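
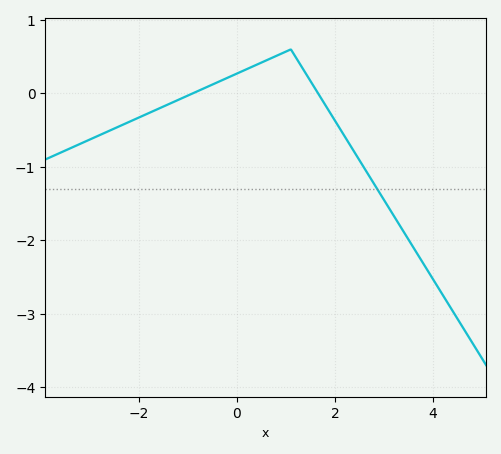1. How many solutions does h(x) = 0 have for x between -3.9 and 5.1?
2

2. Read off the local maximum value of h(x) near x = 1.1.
0.6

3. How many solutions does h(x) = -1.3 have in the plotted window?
1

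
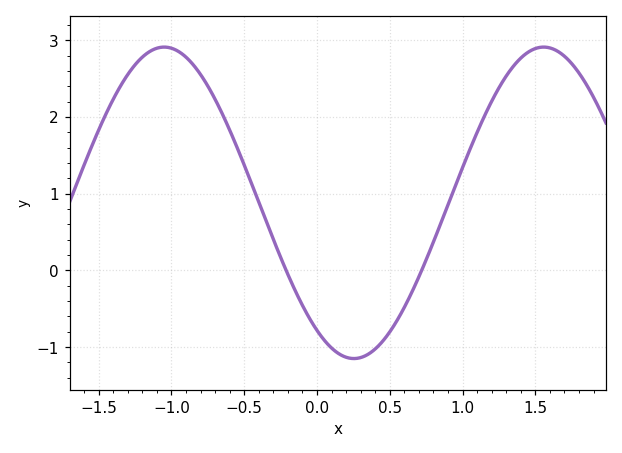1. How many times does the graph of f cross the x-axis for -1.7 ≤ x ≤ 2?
2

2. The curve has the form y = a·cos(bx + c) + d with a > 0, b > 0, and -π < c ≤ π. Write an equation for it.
y = 2.03cos(2.41x + 2.53) + 0.88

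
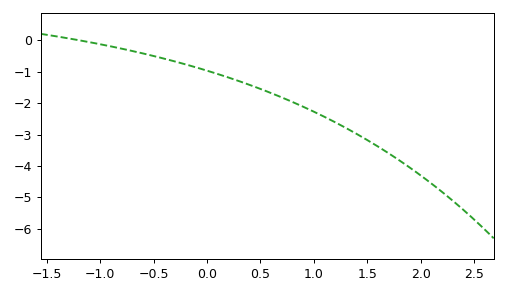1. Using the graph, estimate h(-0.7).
-0.3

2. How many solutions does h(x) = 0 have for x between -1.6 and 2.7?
1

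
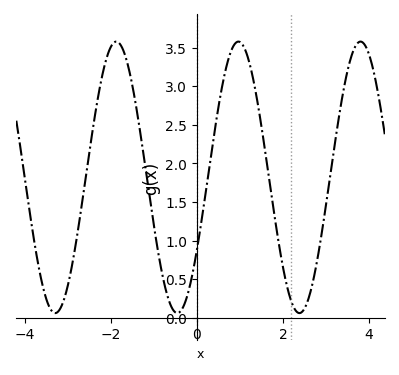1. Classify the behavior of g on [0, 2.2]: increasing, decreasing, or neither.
neither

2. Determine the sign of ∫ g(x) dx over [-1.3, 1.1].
positive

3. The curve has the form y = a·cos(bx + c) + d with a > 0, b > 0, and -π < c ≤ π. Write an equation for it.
y = 1.76cos(2.21x - 2.13) + 1.82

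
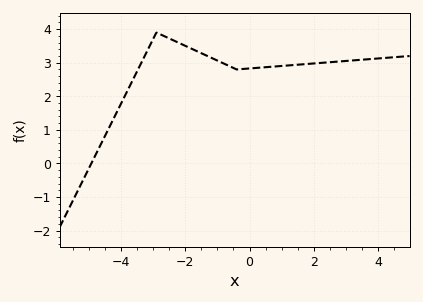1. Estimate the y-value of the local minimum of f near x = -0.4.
2.8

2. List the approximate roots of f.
-4.93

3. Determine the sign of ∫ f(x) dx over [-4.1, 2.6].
positive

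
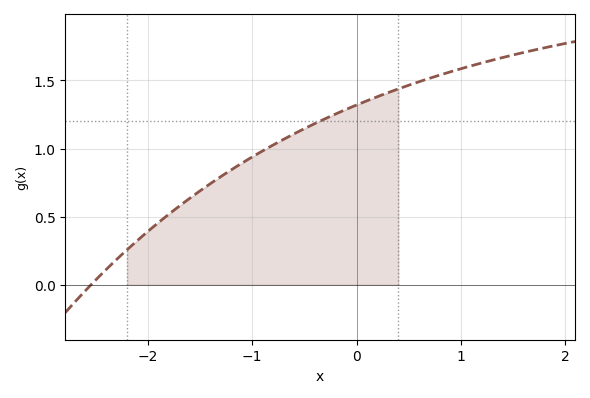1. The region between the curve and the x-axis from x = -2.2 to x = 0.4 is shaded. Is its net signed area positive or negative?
positive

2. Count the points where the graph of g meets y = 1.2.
1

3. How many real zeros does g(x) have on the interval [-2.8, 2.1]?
1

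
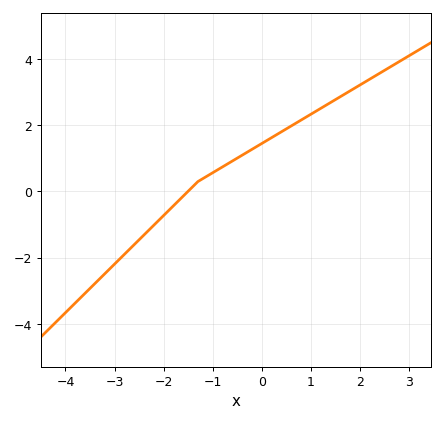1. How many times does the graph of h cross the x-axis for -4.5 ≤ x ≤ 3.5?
1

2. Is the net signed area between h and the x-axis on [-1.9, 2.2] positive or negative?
positive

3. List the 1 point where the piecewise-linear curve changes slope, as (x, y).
(-1.3, 0.3)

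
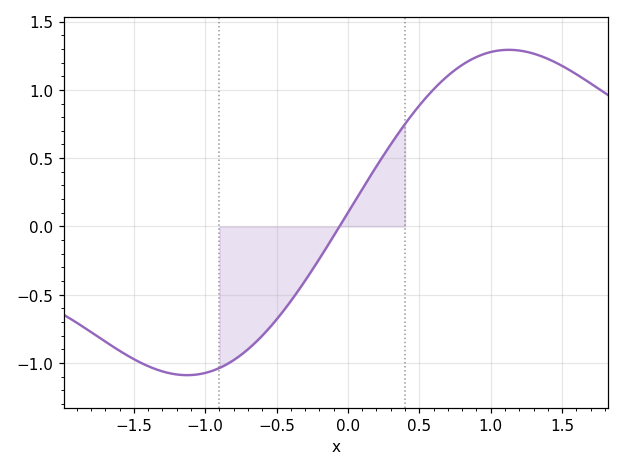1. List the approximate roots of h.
-0.059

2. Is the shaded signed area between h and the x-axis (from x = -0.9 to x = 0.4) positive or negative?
negative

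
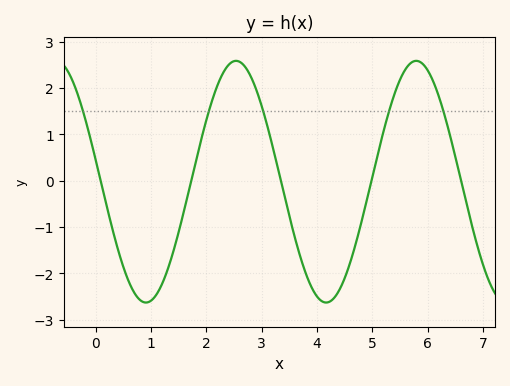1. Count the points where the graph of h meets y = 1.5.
5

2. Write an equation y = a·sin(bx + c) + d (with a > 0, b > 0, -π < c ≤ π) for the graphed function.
y = 2.61sin(1.9x + 3) - 0.02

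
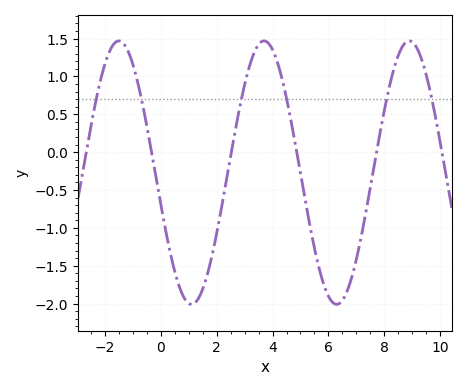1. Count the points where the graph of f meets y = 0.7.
6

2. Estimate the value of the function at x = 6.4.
-2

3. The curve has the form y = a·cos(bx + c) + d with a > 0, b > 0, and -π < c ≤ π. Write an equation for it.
y = 1.74cos(1.21x + 1.81) - 0.27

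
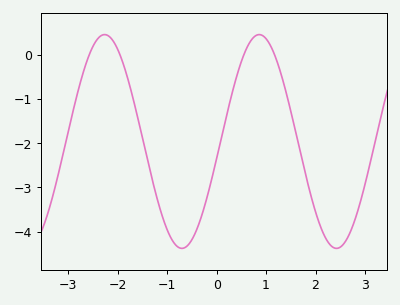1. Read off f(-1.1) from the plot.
-3.6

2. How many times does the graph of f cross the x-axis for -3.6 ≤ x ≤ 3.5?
4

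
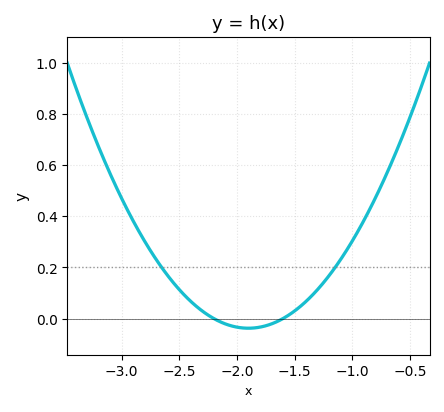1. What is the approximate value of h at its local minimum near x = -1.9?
-0.04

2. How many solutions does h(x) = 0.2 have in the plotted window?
2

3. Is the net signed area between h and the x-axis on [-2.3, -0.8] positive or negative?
positive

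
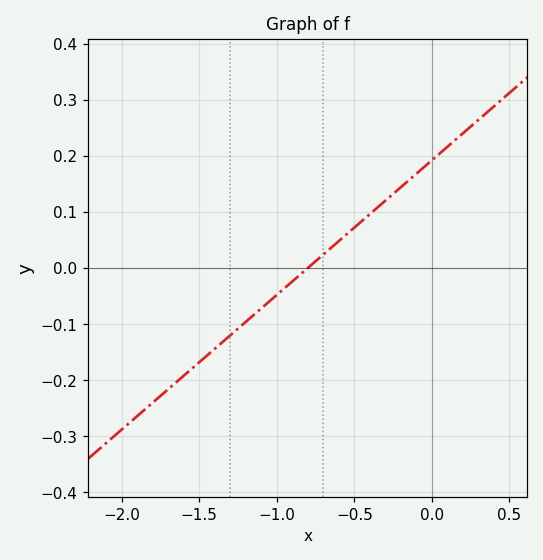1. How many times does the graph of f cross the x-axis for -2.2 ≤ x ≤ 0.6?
1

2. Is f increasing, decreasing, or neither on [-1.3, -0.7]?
increasing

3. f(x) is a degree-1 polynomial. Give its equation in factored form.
y = 0.24(x + 0.8)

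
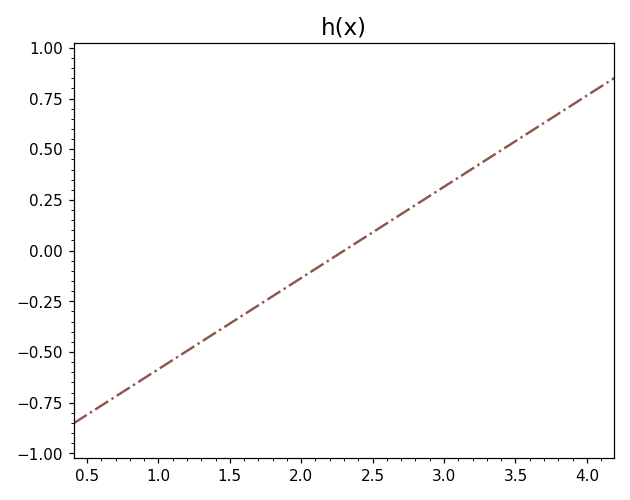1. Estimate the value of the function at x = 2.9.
0.27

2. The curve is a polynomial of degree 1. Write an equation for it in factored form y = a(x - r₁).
y = 0.45(x - 2.3)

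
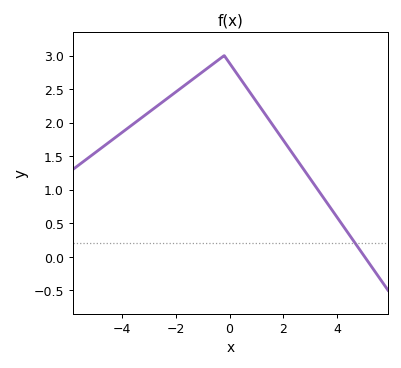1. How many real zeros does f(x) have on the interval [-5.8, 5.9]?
1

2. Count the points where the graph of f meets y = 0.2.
1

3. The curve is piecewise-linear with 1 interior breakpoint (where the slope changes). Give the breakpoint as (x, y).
(-0.2, 3)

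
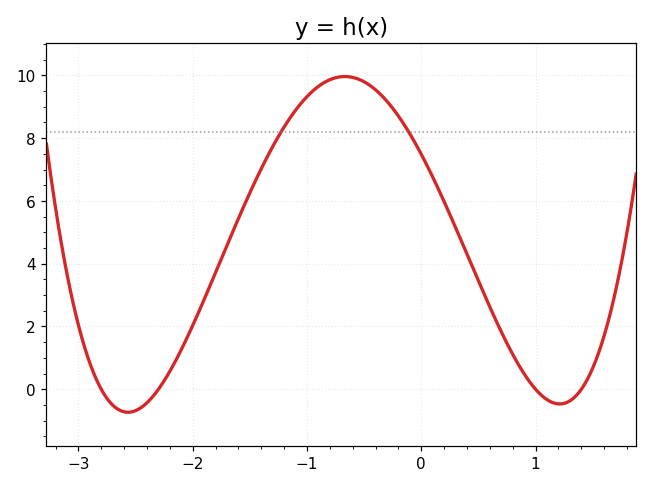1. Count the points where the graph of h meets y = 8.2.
2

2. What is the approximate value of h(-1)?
9.4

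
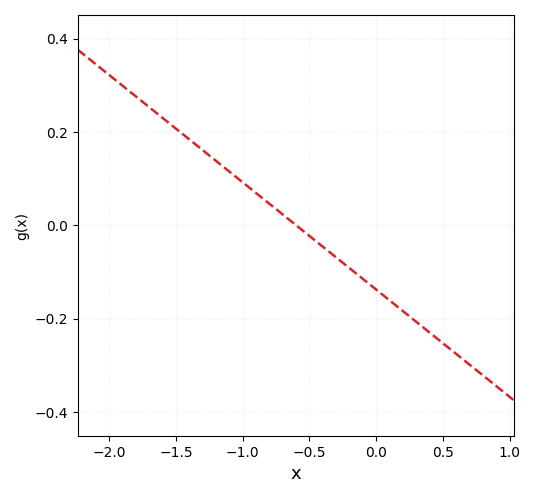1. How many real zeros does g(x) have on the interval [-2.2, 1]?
1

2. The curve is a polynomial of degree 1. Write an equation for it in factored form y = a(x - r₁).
y = -0.23(x + 0.6)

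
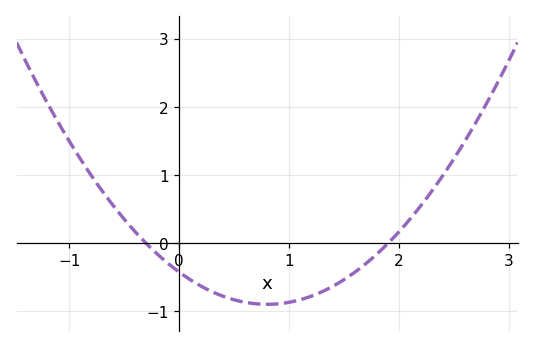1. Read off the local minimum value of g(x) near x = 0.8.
-0.895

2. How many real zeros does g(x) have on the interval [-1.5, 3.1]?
2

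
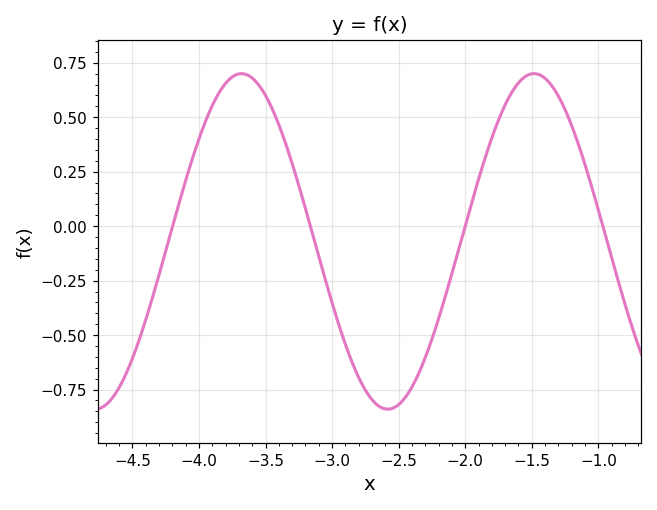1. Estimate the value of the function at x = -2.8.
-0.7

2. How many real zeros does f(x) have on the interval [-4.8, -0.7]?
4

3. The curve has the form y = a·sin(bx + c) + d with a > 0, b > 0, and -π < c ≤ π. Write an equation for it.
y = 0.77sin(2.9x - 0.47) - 0.07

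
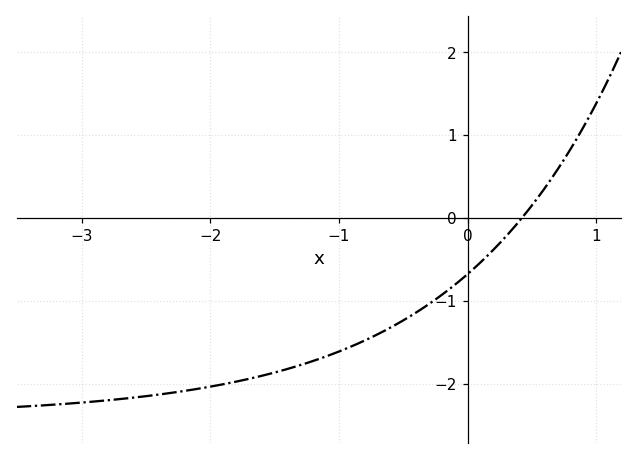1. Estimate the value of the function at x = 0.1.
-0.539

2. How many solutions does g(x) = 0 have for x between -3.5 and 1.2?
1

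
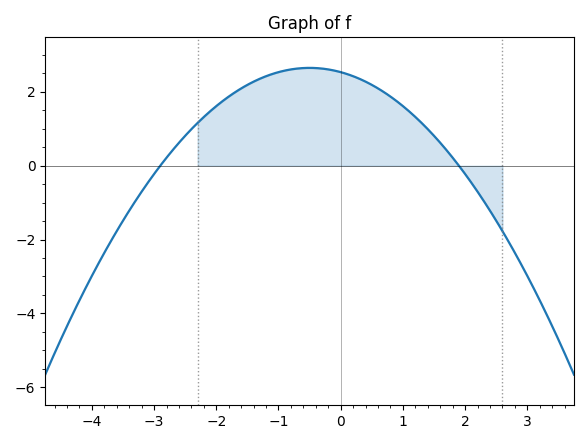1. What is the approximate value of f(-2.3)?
1.16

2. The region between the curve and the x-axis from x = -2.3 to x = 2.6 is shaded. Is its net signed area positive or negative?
positive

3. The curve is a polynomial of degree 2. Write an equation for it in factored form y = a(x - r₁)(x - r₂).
y = -0.46(x + 2.9)(x - 1.9)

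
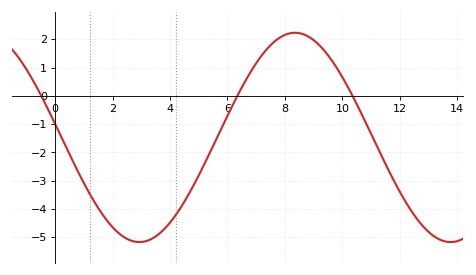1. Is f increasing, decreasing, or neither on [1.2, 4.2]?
neither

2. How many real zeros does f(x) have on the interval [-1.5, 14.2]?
3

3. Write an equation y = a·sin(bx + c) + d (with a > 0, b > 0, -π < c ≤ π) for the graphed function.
y = 3.7sin(0.58x + 3) - 1.47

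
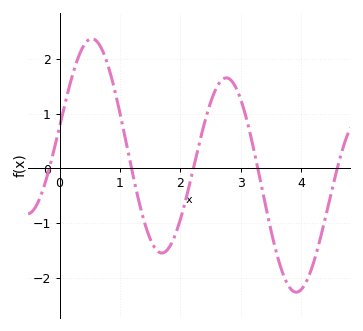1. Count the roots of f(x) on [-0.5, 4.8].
5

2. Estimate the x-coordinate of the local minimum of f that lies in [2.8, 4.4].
3.9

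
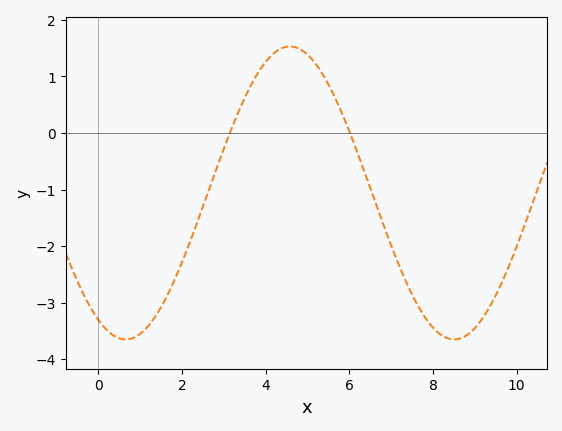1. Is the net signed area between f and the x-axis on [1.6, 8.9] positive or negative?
negative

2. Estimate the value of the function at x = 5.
1.4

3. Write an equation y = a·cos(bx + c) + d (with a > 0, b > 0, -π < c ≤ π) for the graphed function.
y = 2.59cos(0.8x + 2.6) - 1.06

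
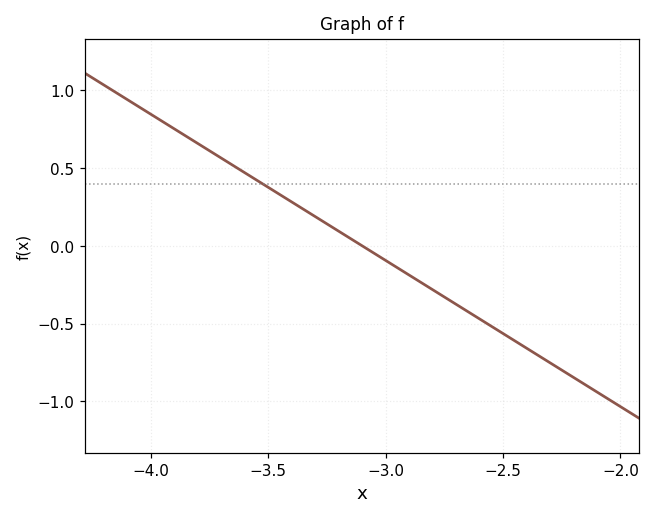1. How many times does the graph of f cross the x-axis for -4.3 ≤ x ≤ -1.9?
1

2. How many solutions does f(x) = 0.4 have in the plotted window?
1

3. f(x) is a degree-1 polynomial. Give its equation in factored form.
y = -0.94(x + 3.1)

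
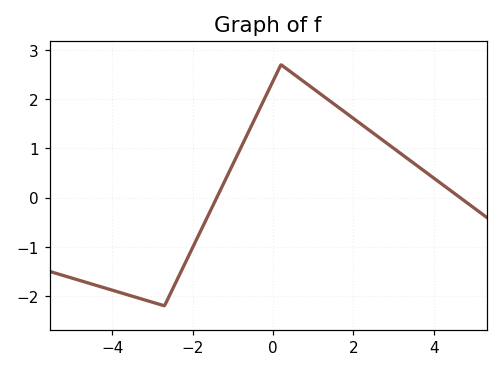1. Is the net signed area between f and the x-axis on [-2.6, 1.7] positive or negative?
positive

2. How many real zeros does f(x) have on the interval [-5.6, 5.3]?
2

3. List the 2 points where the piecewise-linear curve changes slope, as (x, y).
(-2.7, -2.2); (0.2, 2.7)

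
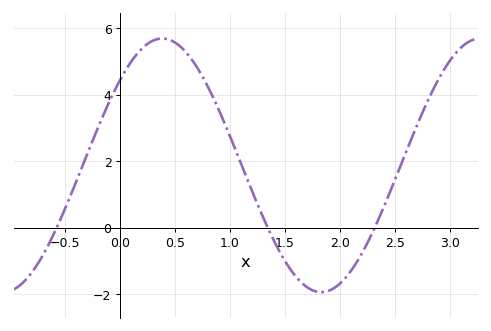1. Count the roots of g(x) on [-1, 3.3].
3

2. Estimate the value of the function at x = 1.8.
-2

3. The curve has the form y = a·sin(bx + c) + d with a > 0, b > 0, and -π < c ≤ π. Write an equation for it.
y = 3.81sin(2.2x + 0.74) + 1.88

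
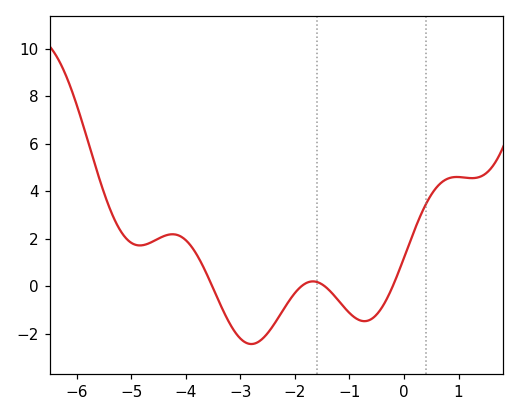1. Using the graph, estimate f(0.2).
2.4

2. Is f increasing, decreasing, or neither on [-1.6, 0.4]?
neither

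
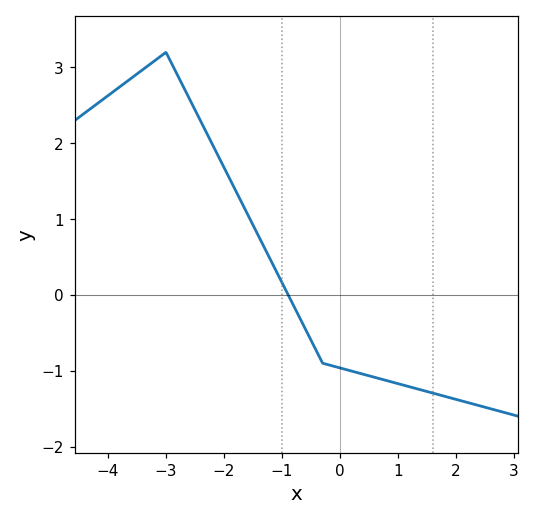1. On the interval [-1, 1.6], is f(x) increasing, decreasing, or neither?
decreasing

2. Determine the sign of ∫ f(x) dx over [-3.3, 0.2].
positive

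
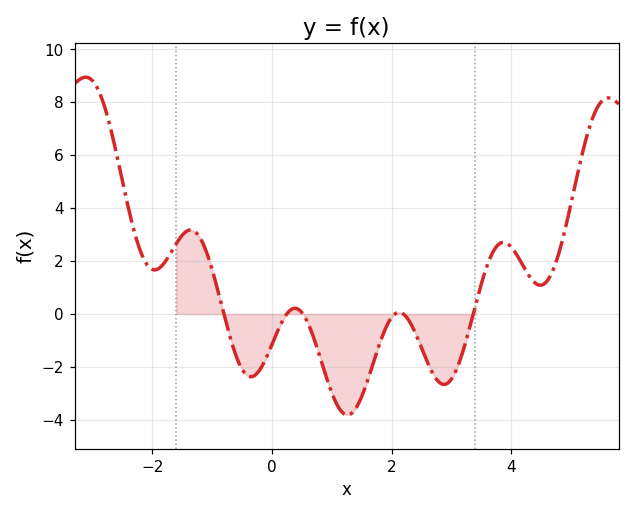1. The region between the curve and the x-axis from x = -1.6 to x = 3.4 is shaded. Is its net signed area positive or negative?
negative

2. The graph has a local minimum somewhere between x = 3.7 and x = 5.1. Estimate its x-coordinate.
4.49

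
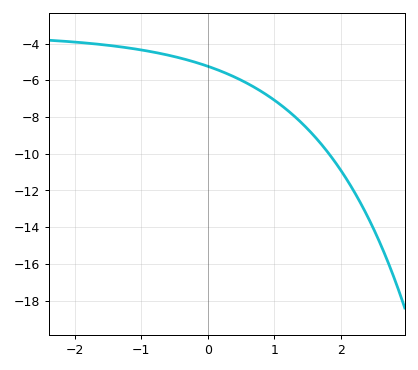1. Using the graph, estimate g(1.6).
-9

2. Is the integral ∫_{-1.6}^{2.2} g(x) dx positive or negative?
negative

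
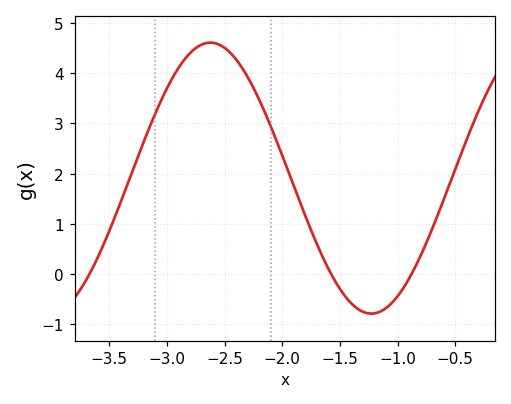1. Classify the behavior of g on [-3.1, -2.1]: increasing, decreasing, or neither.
neither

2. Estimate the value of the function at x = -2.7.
4.57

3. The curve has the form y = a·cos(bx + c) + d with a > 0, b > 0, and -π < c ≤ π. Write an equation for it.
y = 2.7cos(2.25x - 0.382) + 1.91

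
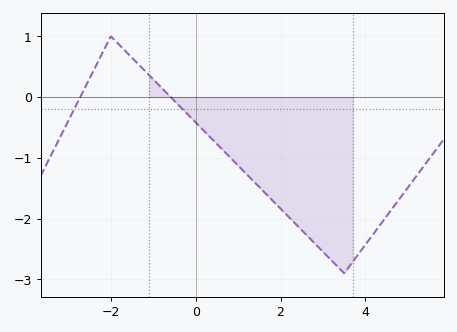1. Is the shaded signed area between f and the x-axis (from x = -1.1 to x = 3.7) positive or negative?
negative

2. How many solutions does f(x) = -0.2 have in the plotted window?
2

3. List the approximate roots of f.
-2.8, -0.6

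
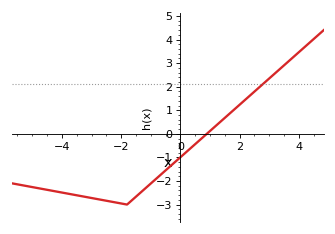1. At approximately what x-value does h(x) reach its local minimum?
-1.8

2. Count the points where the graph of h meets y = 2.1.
1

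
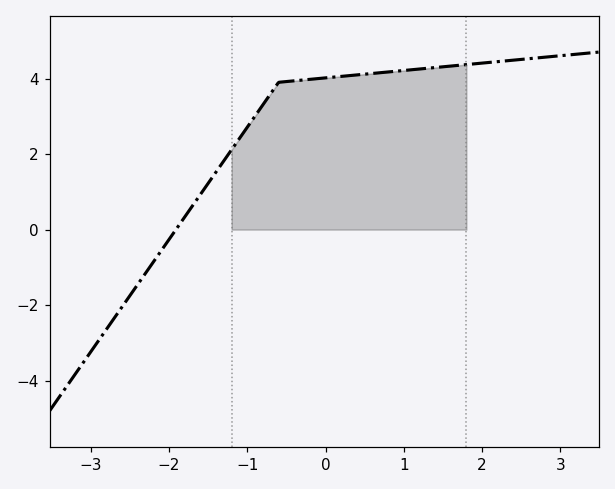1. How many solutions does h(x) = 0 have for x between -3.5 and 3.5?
1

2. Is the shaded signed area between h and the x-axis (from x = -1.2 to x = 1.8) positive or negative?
positive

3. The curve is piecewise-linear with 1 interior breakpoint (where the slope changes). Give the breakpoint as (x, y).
(-0.6, 3.9)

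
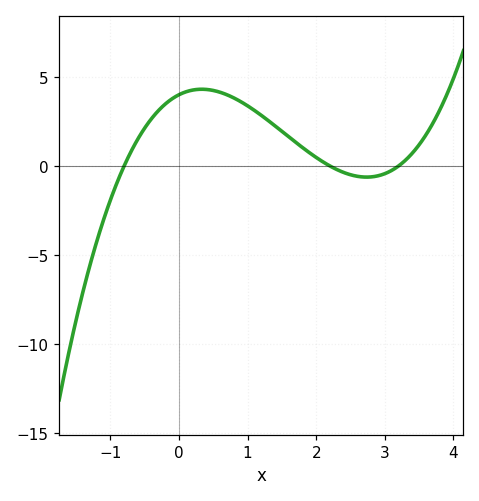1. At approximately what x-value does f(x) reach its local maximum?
0.3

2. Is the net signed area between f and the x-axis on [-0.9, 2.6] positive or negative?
positive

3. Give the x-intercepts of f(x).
-0.8, 2.2, 3.2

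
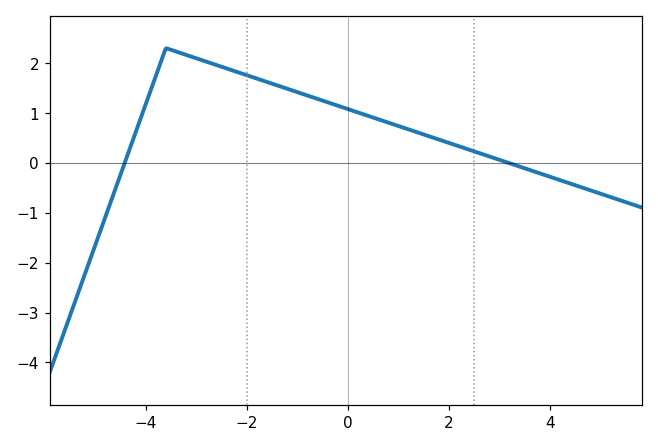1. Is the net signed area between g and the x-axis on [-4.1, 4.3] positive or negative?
positive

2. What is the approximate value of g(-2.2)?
1.8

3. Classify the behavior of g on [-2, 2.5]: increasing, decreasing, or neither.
decreasing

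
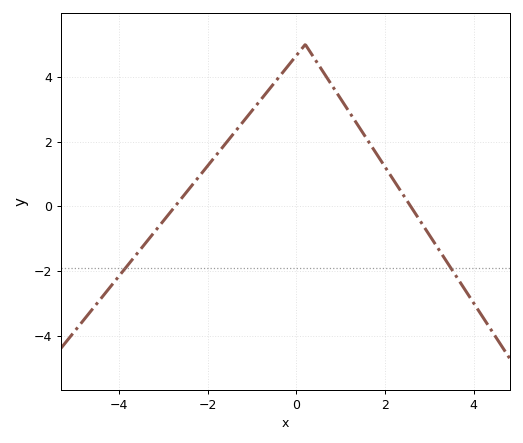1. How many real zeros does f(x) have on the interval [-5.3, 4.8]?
2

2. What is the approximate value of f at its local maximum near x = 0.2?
5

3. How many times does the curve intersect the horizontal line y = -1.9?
2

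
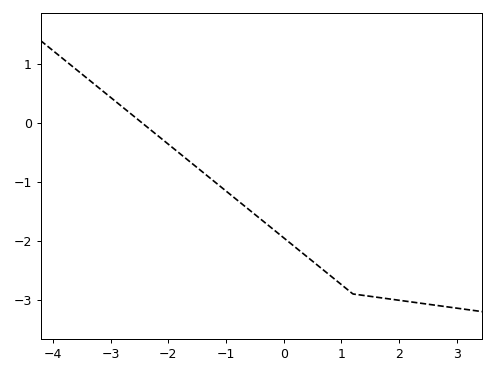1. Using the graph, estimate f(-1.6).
-0.677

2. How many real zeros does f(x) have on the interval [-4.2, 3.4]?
1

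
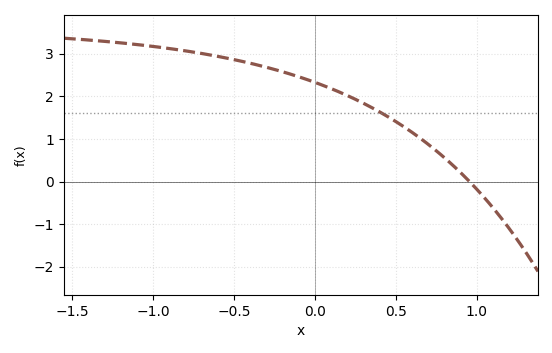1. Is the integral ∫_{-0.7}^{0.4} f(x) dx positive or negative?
positive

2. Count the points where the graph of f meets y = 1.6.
1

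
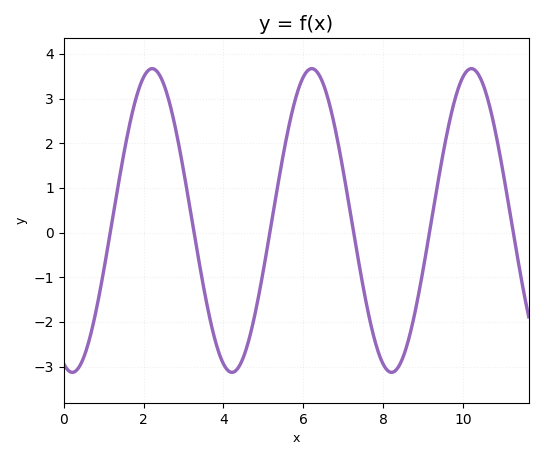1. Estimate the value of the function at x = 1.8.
2.98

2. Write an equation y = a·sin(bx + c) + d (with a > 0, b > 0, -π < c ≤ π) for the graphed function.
y = 3.4sin(1.57x - 1.9) + 0.27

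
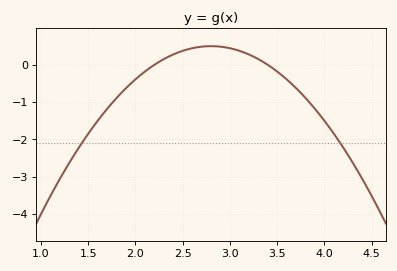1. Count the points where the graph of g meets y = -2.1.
2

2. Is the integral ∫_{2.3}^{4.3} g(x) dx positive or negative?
negative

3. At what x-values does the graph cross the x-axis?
2.2, 3.4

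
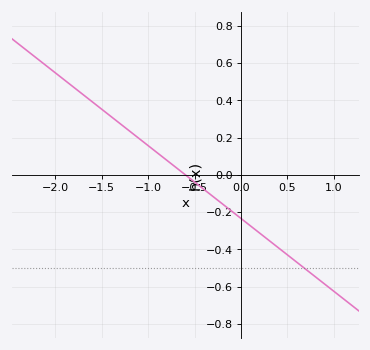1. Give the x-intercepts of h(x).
-0.6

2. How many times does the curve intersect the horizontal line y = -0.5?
1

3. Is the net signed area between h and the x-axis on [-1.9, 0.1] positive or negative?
positive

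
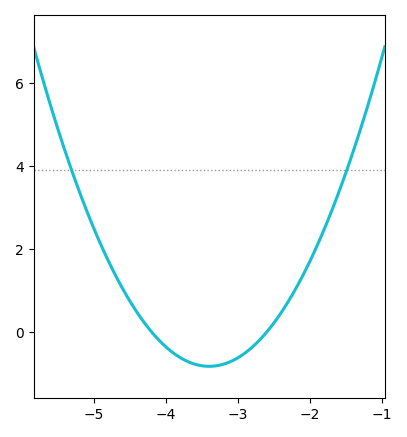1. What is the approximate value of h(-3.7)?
-0.715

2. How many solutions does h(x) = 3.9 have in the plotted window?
2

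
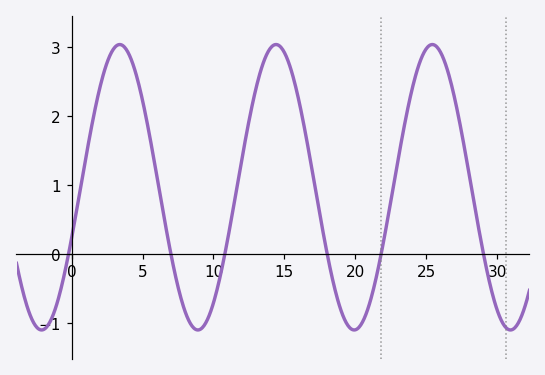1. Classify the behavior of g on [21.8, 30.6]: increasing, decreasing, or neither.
neither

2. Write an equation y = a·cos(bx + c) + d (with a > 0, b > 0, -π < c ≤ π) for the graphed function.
y = 2.07cos(0.57x - 1.93) + 0.97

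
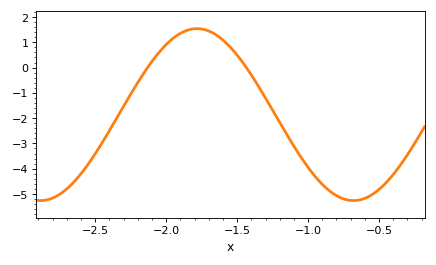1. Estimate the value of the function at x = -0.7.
-5.3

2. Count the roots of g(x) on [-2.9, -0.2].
2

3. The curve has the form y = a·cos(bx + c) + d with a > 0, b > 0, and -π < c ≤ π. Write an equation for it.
y = 3.4cos(2.9x - 1.2) - 1.86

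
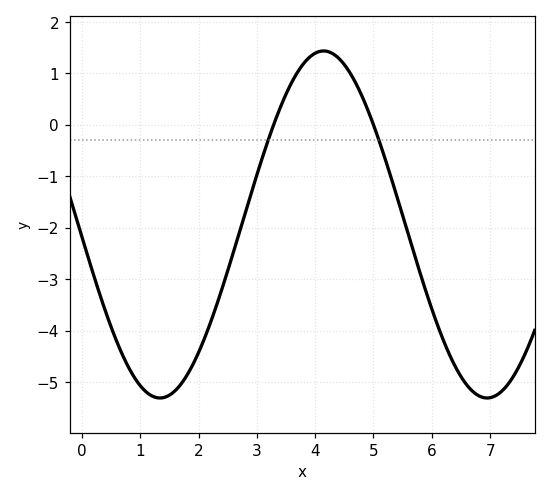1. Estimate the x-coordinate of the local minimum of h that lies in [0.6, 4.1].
1.34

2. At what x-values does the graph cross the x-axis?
3.29, 5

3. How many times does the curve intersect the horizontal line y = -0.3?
2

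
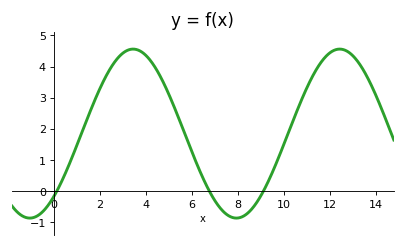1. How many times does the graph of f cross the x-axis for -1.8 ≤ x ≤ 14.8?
3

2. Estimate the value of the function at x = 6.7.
0.1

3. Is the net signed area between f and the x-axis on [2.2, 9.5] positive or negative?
positive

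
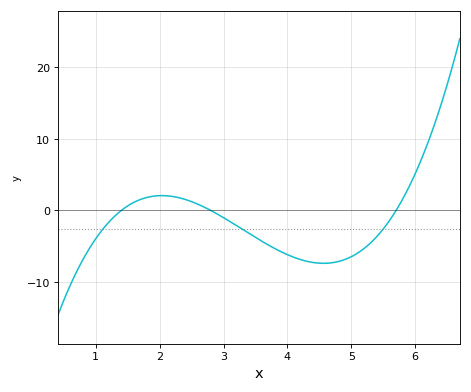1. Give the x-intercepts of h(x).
1.4, 2.8, 5.7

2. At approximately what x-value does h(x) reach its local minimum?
4.57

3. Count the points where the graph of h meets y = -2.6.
3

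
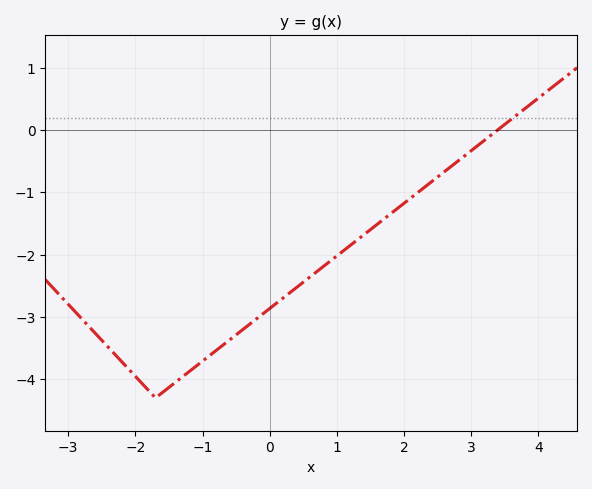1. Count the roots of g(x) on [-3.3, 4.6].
1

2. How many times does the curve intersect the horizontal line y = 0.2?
1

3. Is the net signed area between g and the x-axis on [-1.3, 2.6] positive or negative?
negative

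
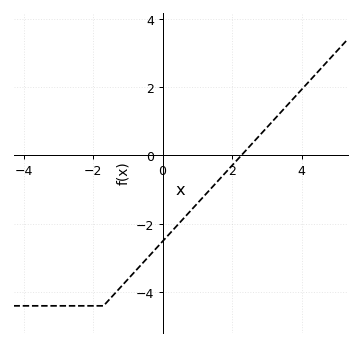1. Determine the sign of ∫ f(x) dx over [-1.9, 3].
negative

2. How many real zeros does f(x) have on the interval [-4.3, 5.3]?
1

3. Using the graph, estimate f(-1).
-3.6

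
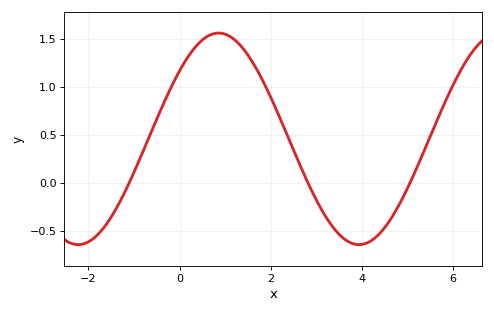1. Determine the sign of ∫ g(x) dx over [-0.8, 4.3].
positive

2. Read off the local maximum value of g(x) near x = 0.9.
1.56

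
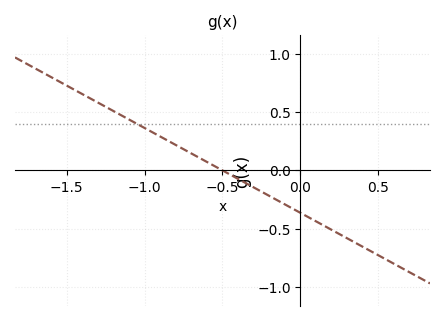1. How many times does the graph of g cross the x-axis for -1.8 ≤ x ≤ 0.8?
1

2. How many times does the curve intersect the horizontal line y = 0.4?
1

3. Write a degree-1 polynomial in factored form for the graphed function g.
y = -0.73(x + 0.5)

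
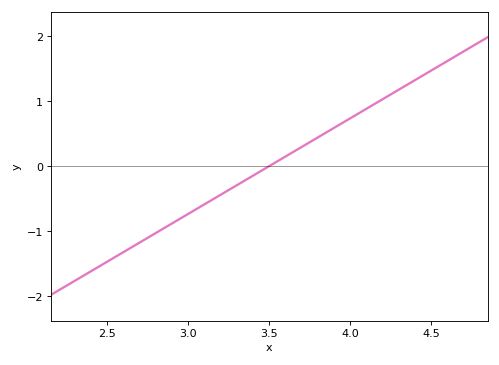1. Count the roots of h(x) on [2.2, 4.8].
1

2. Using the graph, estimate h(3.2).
-0.441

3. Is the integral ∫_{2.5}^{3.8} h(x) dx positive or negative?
negative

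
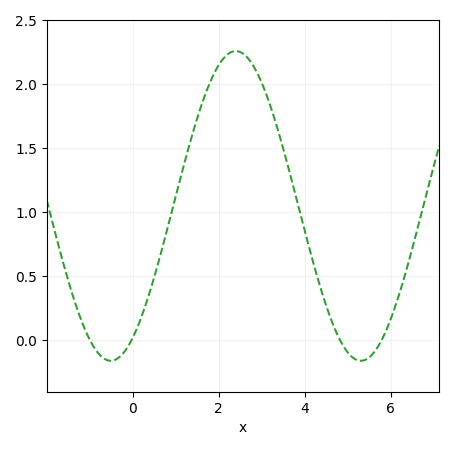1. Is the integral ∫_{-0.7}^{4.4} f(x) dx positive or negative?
positive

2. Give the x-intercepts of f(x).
-1, 0, 4.8, 5.8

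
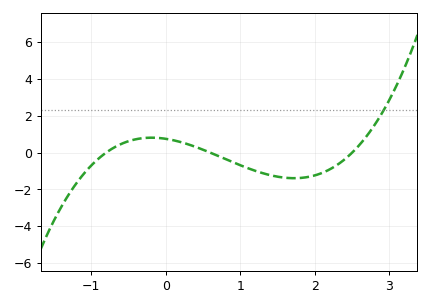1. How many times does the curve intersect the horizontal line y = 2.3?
1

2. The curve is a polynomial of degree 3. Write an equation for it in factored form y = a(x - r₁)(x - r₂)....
y = 0.63(x + 0.8)(x - 0.6)(x - 2.5)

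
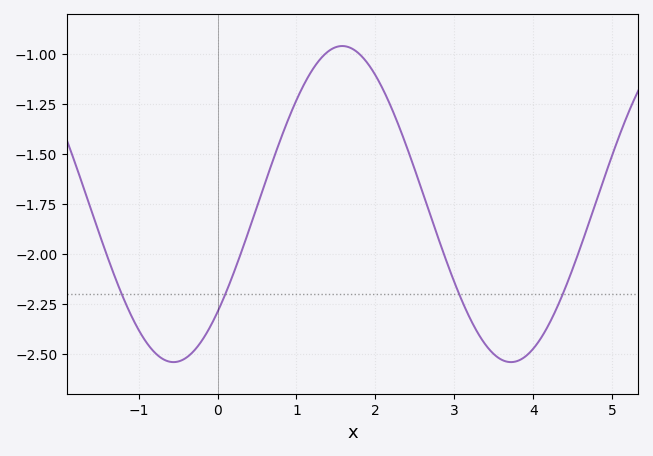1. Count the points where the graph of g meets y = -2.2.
4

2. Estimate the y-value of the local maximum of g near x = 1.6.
-0.96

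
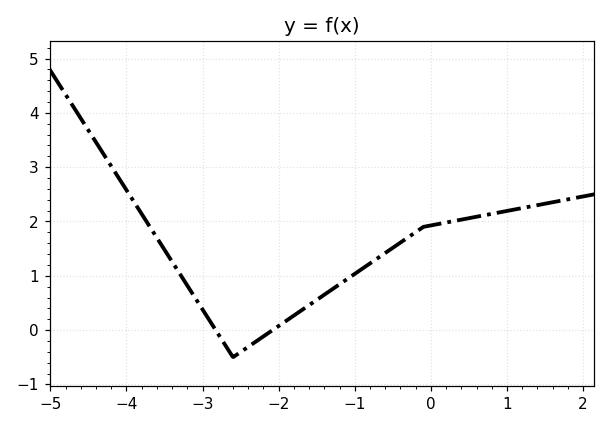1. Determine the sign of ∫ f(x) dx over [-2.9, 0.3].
positive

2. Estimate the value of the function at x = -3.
0.38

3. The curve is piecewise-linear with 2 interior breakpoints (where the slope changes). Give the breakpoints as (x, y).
(-2.6, -0.5); (-0.1, 1.9)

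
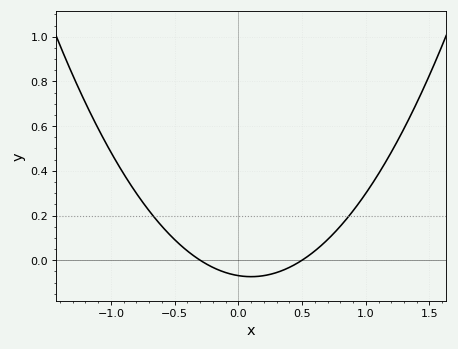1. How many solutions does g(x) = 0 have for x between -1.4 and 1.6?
2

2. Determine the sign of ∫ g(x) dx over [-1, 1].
positive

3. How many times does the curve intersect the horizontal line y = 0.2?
2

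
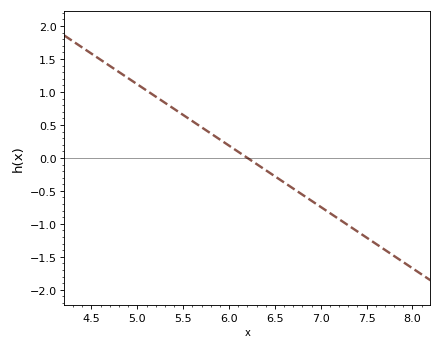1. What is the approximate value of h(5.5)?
0.651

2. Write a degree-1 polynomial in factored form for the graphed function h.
y = -0.93(x - 6.2)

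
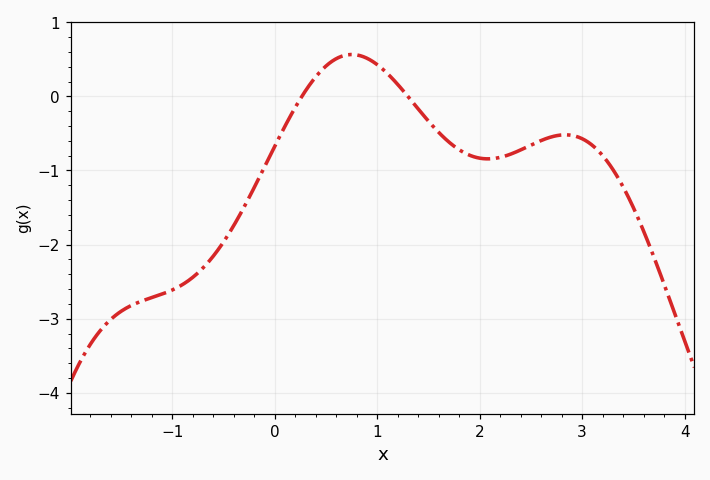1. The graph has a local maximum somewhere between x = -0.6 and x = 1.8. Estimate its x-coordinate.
0.8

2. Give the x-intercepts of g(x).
0.3, 1.3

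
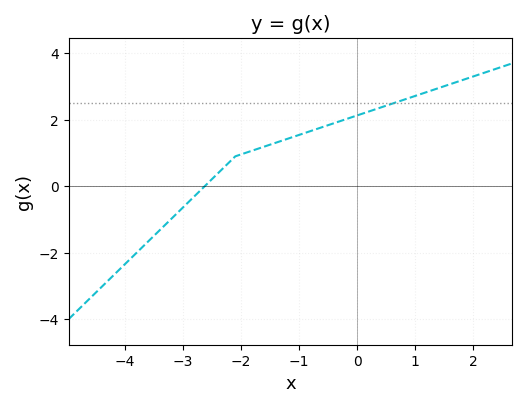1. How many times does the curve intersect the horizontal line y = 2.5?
1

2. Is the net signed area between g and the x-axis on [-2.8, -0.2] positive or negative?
positive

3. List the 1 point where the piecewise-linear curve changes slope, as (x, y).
(-2.1, 0.9)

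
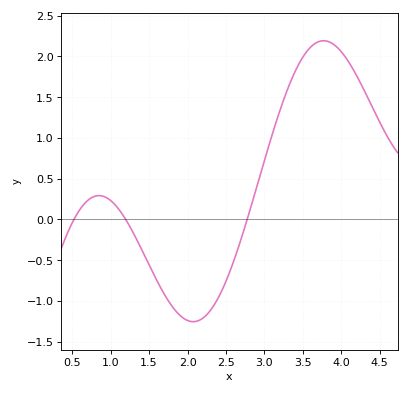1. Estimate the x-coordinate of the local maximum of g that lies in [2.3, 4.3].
3.8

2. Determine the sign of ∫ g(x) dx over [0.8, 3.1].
negative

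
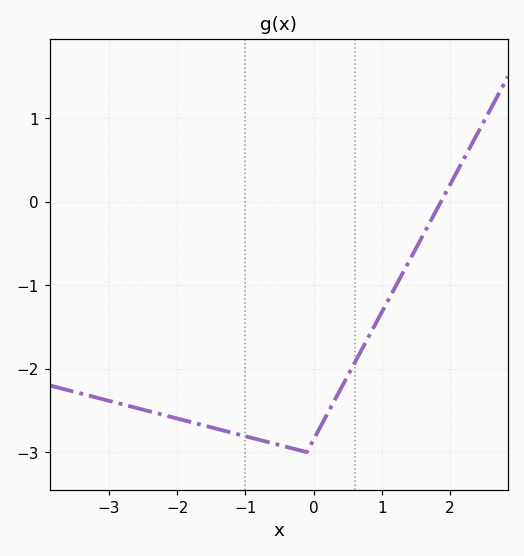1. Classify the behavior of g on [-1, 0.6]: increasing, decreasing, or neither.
neither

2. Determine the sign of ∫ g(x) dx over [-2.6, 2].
negative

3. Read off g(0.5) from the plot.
-2.1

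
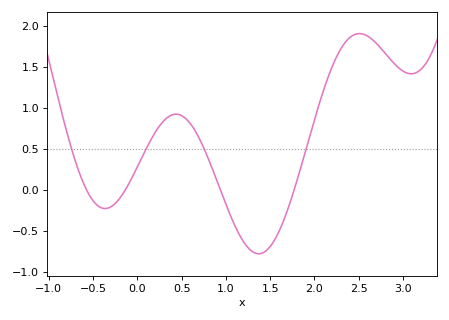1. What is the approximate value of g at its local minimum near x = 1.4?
-0.8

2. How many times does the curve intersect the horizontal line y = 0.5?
4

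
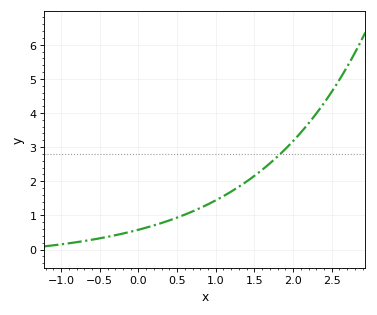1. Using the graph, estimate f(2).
3.2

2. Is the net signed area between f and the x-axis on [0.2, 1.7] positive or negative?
positive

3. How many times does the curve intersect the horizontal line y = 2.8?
1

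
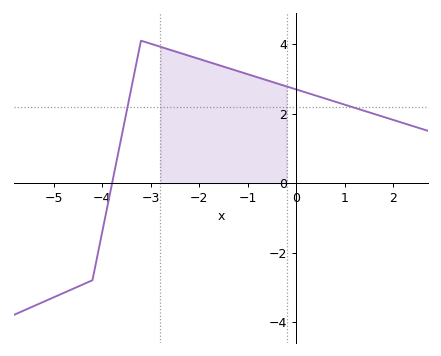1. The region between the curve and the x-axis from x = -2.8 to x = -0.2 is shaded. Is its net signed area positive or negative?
positive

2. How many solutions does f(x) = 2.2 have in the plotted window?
2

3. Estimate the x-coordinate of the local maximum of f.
-3.2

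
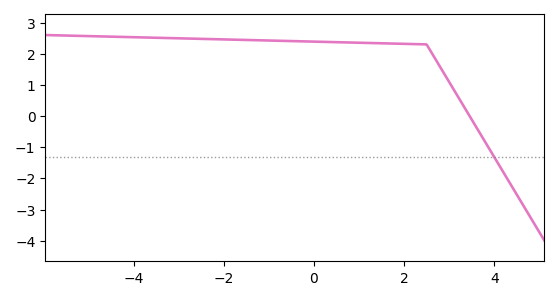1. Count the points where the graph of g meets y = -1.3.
1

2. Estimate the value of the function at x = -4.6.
2.55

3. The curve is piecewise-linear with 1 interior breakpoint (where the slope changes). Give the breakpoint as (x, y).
(2.5, 2.3)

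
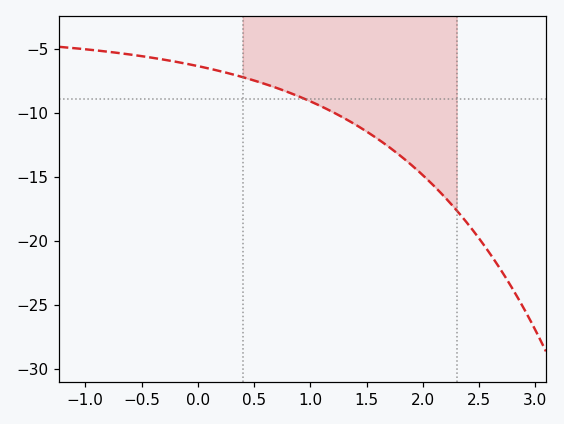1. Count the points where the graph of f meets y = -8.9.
1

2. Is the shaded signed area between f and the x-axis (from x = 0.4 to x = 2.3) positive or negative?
negative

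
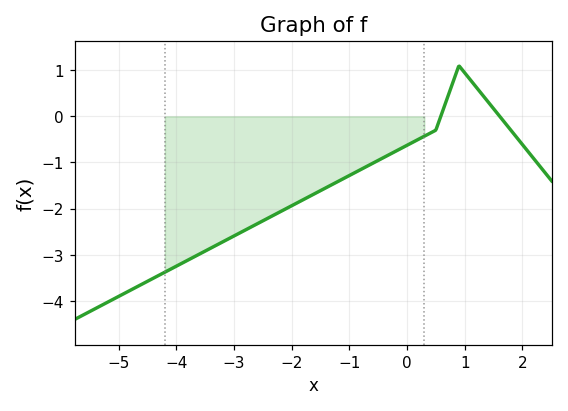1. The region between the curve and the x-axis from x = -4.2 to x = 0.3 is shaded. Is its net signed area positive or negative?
negative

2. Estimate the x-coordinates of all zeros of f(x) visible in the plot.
0.6, 1.6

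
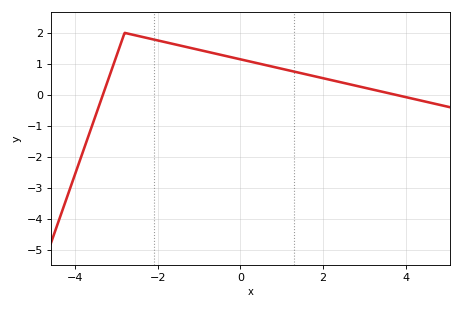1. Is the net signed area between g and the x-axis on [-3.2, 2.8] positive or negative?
positive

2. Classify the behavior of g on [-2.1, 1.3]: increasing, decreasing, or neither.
decreasing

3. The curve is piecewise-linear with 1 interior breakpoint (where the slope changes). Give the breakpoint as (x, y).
(-2.8, 2)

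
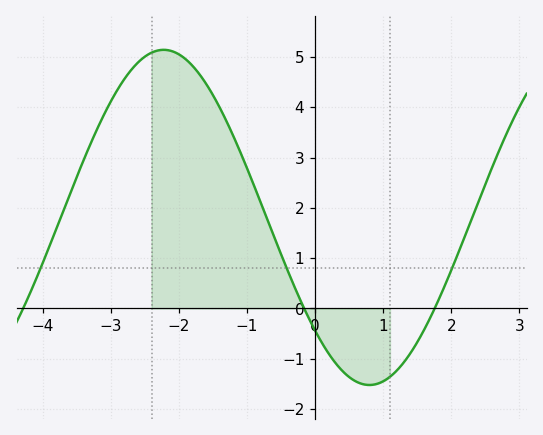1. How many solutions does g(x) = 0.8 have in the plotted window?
3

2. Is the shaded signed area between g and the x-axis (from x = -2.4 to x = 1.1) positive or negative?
positive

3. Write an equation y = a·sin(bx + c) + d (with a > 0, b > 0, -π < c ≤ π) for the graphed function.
y = 3.33sin(1x - 2.4) + 1.81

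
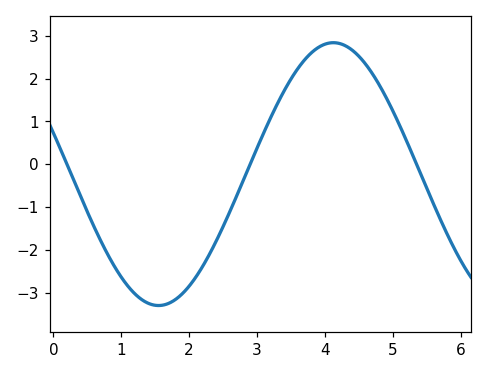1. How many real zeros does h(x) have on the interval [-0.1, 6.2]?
3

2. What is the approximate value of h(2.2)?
-2.38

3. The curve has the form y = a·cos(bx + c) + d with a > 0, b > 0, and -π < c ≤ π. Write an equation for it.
y = 3.07cos(1.22x + 1.25) - 0.23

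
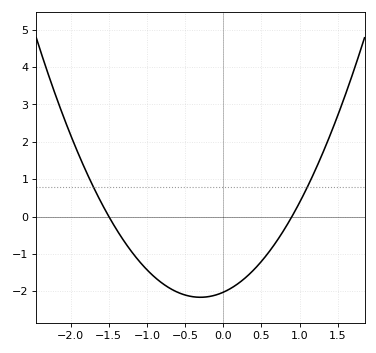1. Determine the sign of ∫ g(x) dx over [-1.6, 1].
negative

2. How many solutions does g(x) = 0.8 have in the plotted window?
2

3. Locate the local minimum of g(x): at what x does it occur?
-0.3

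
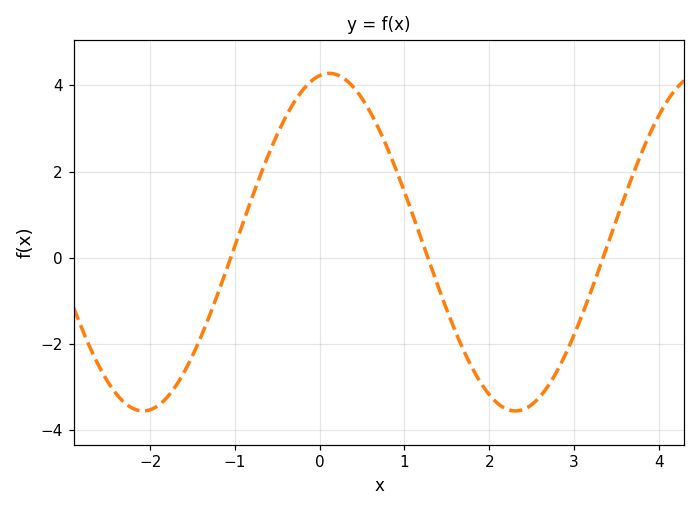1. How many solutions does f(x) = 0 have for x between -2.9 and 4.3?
3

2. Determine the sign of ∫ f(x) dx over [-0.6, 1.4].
positive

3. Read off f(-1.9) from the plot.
-3.4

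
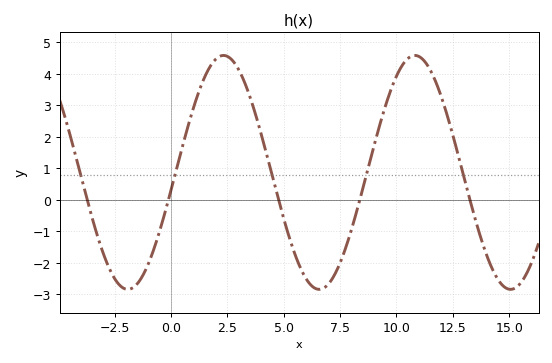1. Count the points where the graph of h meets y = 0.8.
5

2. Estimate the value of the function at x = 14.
-1.75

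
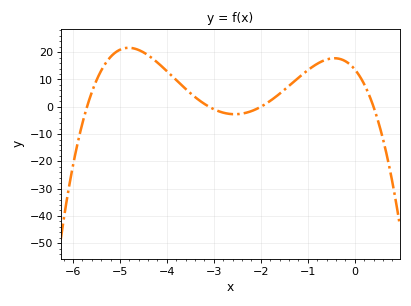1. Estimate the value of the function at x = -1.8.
2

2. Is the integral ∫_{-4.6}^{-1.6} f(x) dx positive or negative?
positive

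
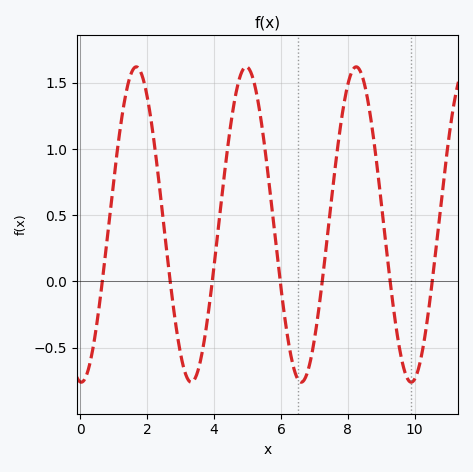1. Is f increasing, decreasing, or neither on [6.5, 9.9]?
neither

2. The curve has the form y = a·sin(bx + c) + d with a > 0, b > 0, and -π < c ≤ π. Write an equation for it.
y = 1.19sin(1.91x - 1.62) + 0.43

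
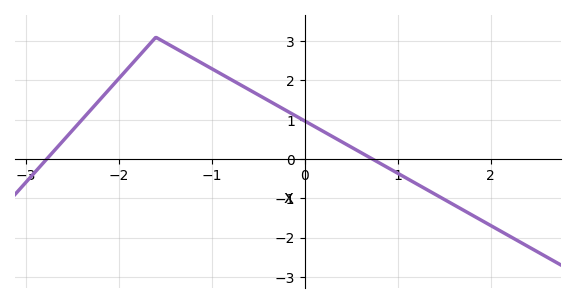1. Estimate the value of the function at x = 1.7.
-1.29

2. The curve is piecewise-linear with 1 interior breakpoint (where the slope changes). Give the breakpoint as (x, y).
(-1.6, 3.1)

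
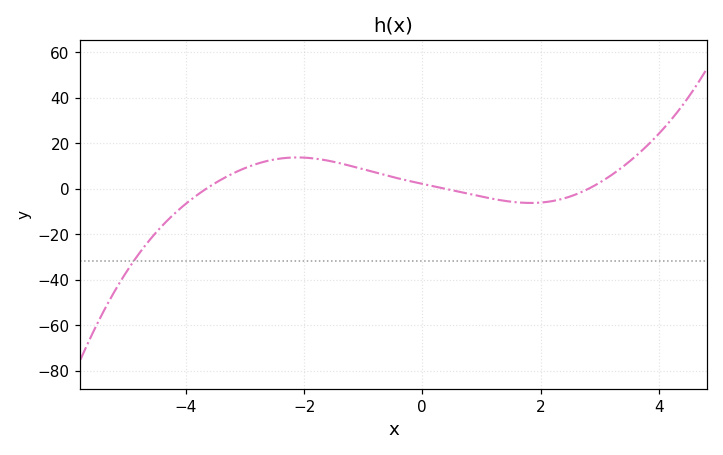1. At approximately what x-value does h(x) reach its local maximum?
-2.2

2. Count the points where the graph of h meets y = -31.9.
1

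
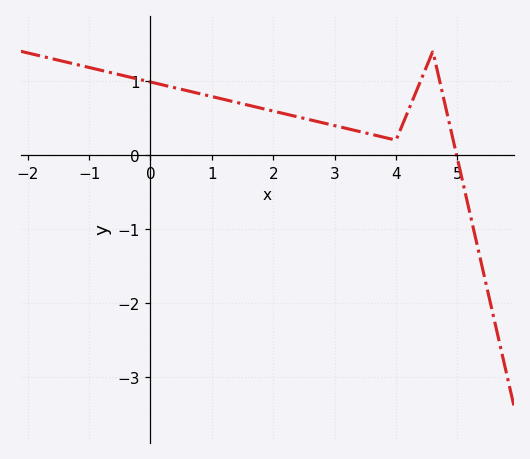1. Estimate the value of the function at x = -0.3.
1.04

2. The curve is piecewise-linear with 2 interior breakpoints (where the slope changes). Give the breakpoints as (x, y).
(4, 0.2); (4.6, 1.4)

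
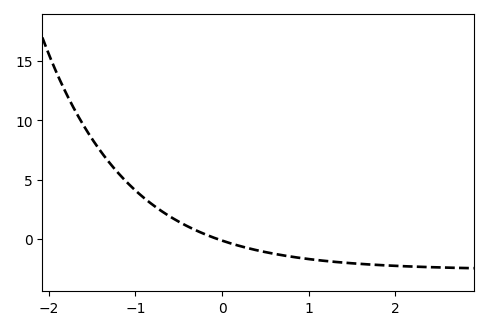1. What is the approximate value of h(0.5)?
-1.09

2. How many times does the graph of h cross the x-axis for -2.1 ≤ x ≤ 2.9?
1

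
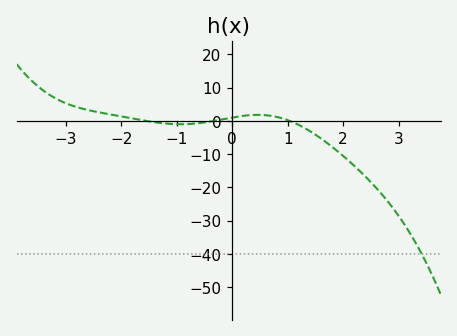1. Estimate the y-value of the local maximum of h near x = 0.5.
2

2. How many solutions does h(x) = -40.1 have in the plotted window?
1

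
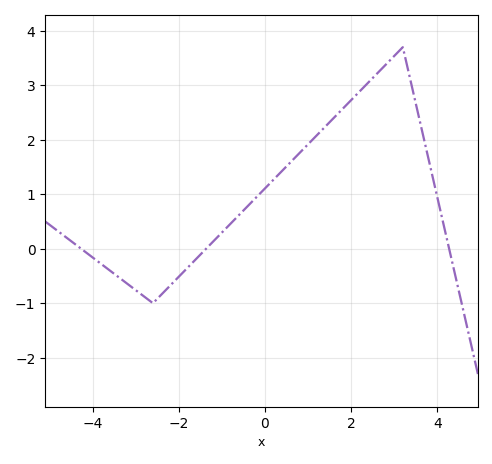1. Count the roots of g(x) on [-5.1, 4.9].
3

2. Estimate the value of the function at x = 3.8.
1.63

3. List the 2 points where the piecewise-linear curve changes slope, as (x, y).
(-2.6, -1); (3.2, 3.7)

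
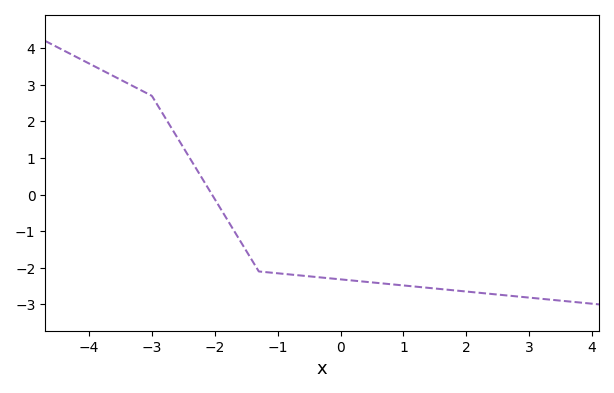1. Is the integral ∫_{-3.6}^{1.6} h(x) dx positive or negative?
negative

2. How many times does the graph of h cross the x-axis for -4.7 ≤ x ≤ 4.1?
1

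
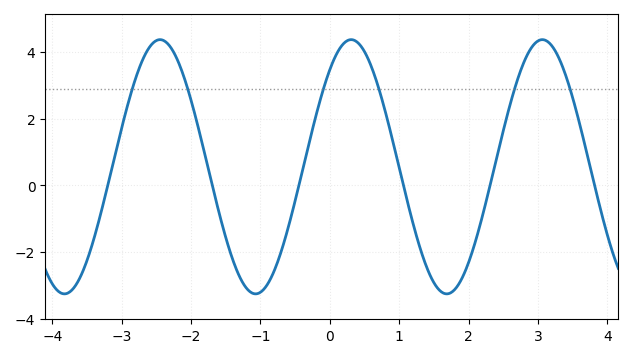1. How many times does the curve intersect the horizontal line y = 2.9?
6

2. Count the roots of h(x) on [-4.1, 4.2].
6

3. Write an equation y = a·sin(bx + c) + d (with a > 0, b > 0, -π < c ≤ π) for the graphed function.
y = 3.81sin(2.3x + 0.87) + 0.56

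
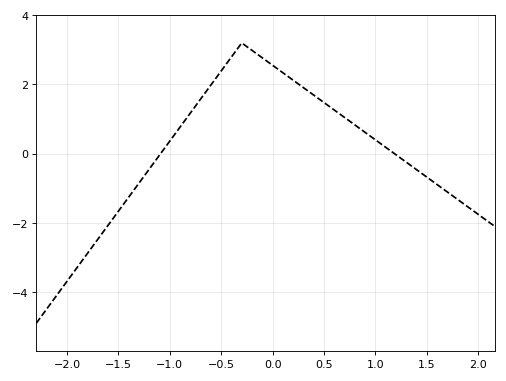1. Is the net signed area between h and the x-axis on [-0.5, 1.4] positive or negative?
positive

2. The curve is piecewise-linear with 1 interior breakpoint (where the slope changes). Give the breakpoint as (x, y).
(-0.3, 3.2)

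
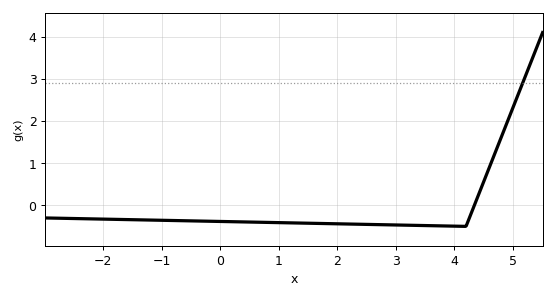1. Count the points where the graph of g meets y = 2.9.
1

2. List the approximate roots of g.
4.4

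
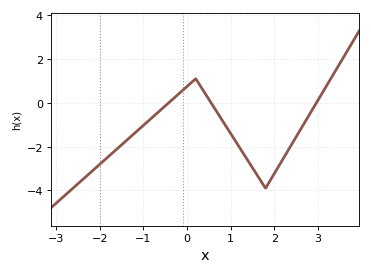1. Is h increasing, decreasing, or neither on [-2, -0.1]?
increasing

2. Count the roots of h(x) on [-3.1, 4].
3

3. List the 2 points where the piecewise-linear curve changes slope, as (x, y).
(0.2, 1.1); (1.8, -3.9)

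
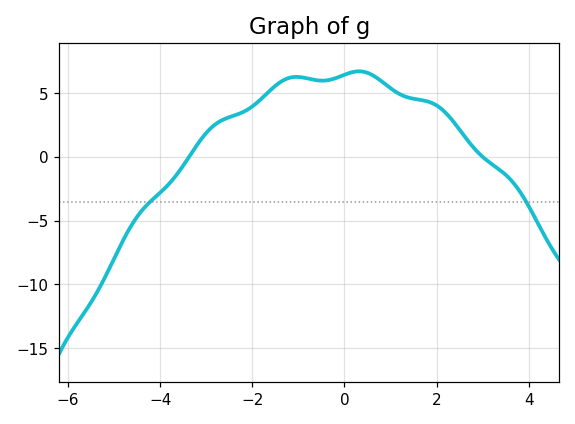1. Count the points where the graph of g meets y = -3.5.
2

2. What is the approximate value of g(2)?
4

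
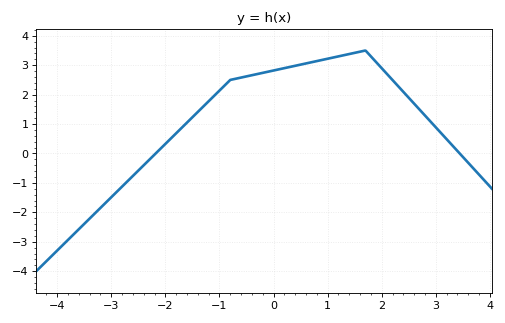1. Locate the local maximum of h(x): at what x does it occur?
1.6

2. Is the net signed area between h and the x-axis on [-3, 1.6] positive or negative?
positive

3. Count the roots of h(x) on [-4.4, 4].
2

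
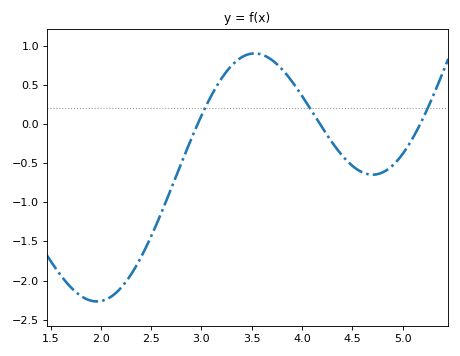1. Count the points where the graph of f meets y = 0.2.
3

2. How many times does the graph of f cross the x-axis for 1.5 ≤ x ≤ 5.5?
3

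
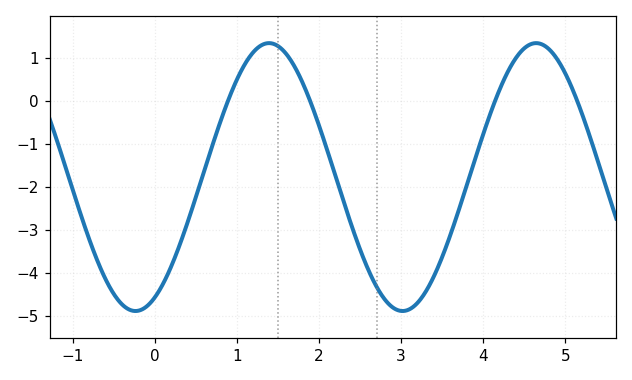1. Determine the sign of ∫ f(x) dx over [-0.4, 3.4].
negative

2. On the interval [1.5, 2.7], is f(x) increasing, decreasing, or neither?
decreasing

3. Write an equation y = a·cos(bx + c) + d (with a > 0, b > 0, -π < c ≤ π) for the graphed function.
y = 3.11cos(1.93x - 2.68) - 1.77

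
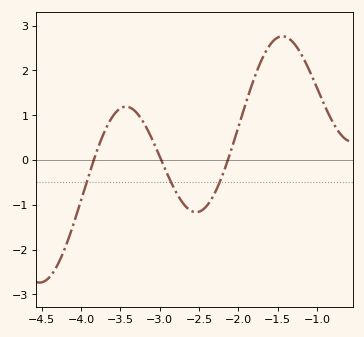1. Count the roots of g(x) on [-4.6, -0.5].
3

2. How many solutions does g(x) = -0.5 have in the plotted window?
3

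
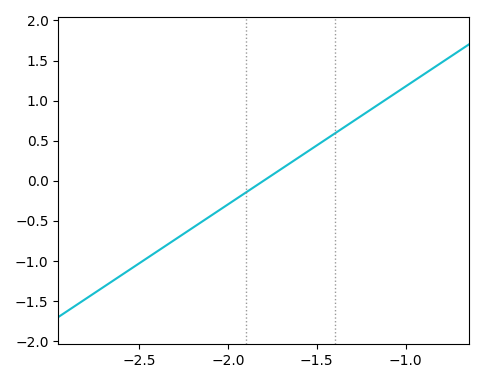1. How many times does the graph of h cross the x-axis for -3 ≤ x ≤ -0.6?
1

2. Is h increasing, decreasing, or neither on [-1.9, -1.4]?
increasing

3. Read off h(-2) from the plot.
-0.3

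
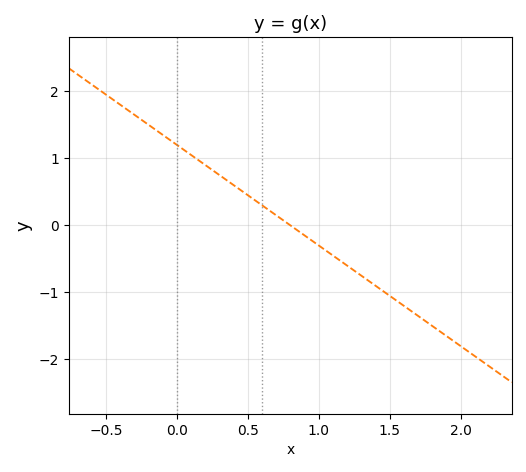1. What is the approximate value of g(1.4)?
-0.9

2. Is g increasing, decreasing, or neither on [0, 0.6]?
decreasing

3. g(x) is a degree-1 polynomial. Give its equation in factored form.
y = -1.5(x - 0.8)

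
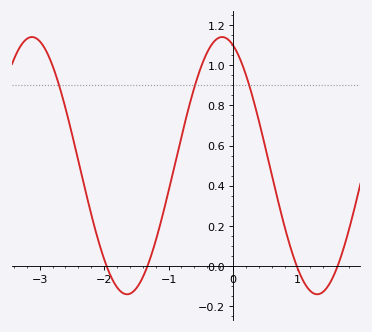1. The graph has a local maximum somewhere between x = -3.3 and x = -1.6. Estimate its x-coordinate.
-3.1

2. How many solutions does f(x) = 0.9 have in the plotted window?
3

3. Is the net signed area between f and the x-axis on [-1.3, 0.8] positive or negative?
positive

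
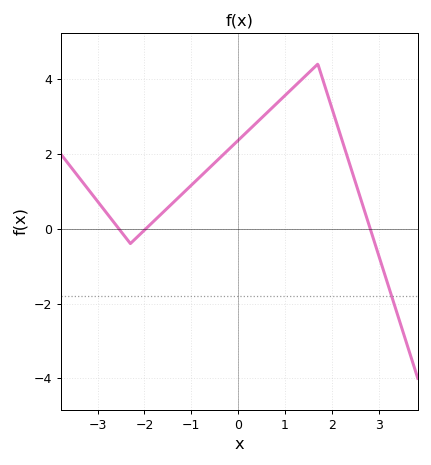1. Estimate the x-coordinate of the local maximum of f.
1.6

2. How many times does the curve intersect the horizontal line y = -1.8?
1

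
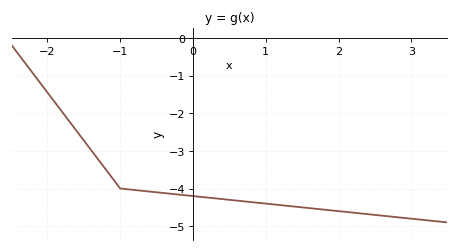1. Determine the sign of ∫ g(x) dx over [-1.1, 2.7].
negative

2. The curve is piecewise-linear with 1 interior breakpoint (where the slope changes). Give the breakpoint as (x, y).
(-1, -4)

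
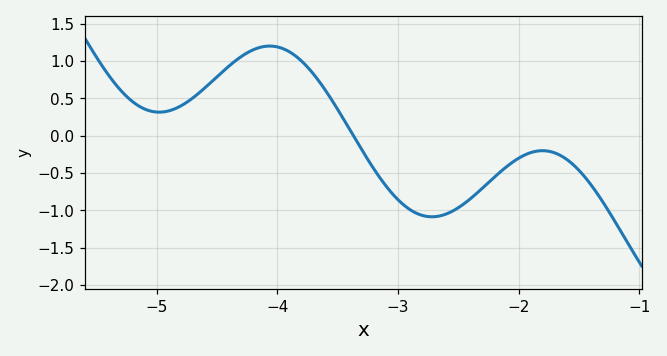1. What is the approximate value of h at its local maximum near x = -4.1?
1.2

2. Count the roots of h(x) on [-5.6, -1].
1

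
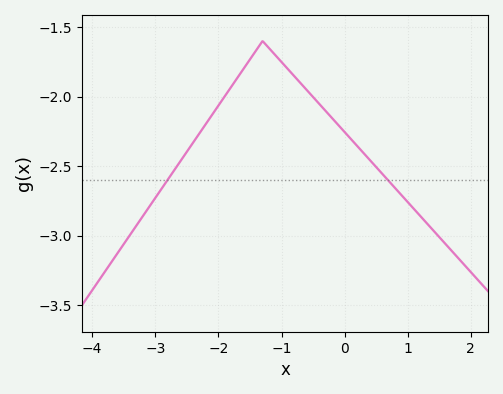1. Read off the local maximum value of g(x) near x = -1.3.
-1.6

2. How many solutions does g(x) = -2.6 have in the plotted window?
2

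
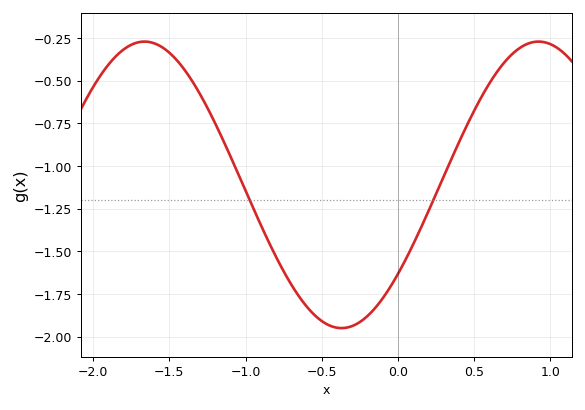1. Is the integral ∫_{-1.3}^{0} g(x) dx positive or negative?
negative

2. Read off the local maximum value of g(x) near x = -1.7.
-0.28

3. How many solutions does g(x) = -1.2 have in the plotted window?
2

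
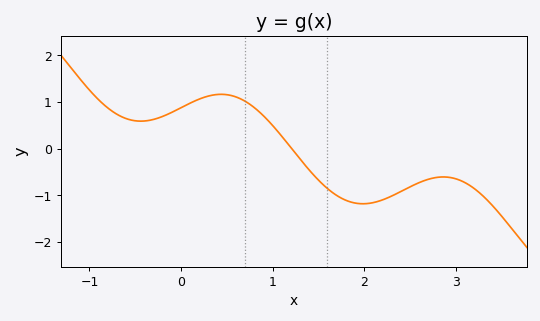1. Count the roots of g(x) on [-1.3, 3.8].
1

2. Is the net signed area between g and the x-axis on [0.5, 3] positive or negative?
negative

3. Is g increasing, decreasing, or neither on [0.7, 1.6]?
decreasing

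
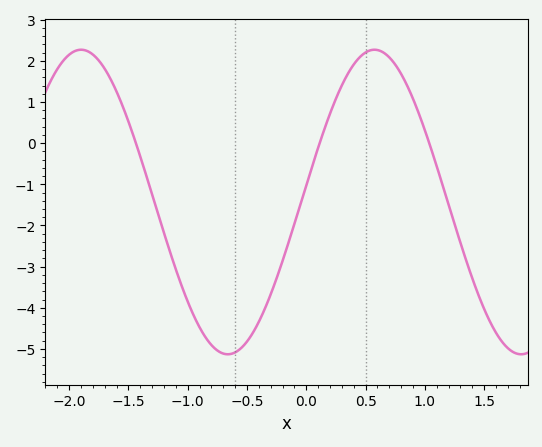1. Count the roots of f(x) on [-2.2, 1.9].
3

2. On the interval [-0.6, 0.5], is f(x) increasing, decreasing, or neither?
increasing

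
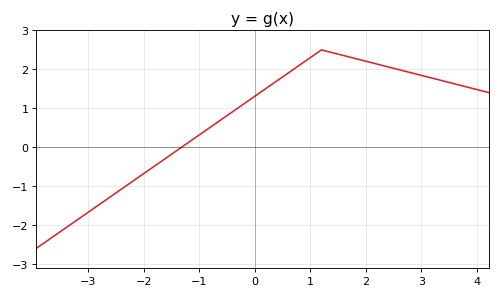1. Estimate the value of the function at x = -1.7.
-0.38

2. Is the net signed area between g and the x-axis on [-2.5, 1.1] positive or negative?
positive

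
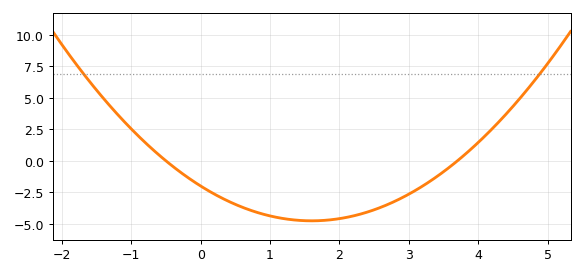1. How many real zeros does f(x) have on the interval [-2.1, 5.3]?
2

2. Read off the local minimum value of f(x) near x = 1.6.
-4.76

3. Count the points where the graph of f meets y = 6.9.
2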